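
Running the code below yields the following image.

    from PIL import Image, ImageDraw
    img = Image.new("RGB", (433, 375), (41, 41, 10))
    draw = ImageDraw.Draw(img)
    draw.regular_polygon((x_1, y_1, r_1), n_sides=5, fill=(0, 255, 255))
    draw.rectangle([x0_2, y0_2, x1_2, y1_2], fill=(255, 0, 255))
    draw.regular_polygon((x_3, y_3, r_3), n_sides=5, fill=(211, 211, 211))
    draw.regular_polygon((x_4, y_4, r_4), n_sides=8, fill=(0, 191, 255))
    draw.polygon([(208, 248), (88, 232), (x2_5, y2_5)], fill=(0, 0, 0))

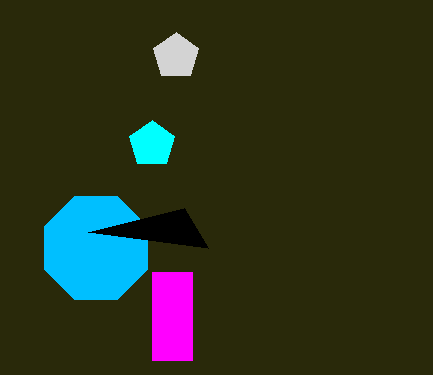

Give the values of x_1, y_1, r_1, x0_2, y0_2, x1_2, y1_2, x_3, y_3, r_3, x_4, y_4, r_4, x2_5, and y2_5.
x_1 = 152, y_1 = 144, r_1 = 24, x0_2 = 152, y0_2 = 272, x1_2 = 192, y1_2 = 360, x_3 = 176, y_3 = 56, r_3 = 24, x_4 = 96, y_4 = 248, r_4 = 56, x2_5 = 184, y2_5 = 208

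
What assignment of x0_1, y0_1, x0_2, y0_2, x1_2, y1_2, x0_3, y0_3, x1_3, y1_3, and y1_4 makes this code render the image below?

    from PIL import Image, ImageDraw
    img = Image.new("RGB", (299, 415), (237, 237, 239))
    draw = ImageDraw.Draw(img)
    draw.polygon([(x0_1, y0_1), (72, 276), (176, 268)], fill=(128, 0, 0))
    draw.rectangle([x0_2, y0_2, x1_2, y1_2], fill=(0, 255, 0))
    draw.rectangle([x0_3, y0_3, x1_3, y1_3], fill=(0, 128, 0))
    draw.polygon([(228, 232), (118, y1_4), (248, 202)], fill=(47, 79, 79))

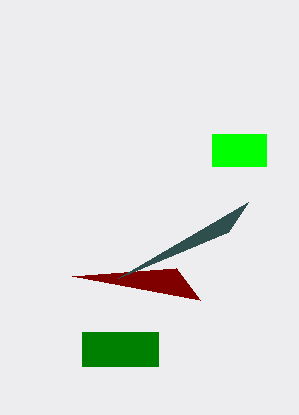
x0_1 = 200
y0_1 = 300
x0_2 = 212
y0_2 = 134
x1_2 = 266
y1_2 = 166
x0_3 = 82
y0_3 = 332
x1_3 = 158
y1_3 = 366
y1_4 = 278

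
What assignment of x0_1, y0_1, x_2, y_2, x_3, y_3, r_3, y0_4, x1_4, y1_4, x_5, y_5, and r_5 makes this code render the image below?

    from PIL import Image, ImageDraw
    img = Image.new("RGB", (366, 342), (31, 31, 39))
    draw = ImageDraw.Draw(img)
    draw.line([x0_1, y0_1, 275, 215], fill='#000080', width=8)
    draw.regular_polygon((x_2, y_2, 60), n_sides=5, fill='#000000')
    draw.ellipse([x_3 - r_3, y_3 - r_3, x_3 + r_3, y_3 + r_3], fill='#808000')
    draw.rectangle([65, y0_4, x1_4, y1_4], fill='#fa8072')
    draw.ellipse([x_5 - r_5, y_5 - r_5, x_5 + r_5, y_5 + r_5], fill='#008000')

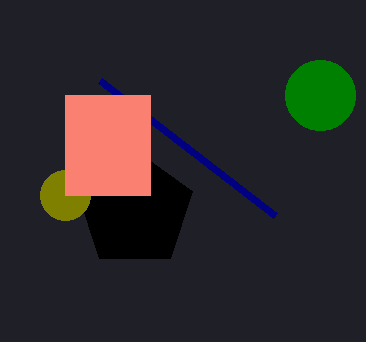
x0_1 = 100
y0_1 = 80
x_2 = 135
y_2 = 210
x_3 = 65
y_3 = 195
r_3 = 25
y0_4 = 95
x1_4 = 150
y1_4 = 195
x_5 = 320
y_5 = 95
r_5 = 35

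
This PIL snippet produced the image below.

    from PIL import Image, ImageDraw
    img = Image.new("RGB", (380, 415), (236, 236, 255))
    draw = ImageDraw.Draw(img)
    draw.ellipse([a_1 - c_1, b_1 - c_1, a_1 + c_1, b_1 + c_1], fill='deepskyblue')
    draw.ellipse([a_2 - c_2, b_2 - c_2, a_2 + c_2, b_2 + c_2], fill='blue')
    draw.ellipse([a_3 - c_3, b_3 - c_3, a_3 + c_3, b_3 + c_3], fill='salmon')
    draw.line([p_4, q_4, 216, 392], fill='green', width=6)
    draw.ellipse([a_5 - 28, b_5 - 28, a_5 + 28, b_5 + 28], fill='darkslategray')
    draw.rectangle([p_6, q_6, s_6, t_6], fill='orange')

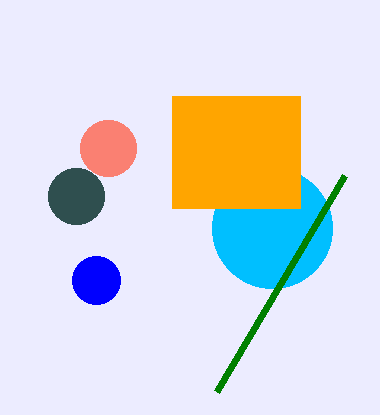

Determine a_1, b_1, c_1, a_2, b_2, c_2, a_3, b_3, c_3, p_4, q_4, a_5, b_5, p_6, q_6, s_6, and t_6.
a_1 = 272
b_1 = 228
c_1 = 60
a_2 = 96
b_2 = 280
c_2 = 24
a_3 = 108
b_3 = 148
c_3 = 28
p_4 = 344
q_4 = 176
a_5 = 76
b_5 = 196
p_6 = 172
q_6 = 96
s_6 = 300
t_6 = 208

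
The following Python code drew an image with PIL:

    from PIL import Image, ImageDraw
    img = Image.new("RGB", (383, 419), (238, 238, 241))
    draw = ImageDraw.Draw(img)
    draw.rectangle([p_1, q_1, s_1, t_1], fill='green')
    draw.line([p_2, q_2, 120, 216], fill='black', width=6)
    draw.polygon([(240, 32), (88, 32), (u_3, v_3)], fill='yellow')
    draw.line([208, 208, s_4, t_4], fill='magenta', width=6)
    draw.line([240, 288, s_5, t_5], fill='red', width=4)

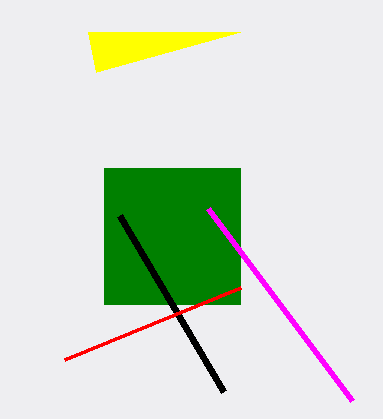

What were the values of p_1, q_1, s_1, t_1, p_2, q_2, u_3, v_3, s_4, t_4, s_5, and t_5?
p_1 = 104
q_1 = 168
s_1 = 240
t_1 = 304
p_2 = 224
q_2 = 392
u_3 = 96
v_3 = 72
s_4 = 352
t_4 = 400
s_5 = 64
t_5 = 360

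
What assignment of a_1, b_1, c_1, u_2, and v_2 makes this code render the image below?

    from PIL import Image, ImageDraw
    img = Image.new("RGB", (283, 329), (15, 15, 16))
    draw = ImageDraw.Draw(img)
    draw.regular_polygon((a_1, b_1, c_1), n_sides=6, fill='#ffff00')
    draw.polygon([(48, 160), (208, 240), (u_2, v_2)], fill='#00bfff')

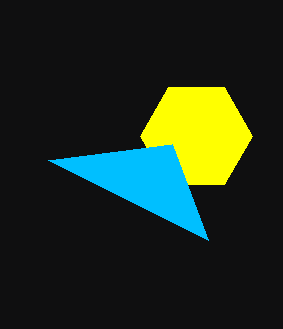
a_1 = 196, b_1 = 136, c_1 = 56, u_2 = 172, v_2 = 144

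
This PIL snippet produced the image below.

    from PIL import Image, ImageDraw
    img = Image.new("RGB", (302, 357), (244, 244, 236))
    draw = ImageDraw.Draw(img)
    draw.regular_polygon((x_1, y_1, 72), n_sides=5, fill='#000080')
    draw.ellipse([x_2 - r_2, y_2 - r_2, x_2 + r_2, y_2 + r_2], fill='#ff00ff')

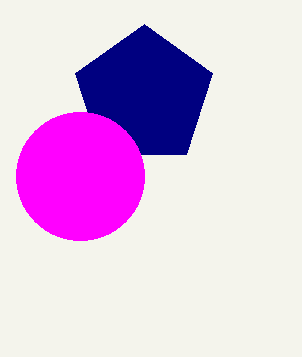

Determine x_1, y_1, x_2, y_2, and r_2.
x_1 = 144
y_1 = 96
x_2 = 80
y_2 = 176
r_2 = 64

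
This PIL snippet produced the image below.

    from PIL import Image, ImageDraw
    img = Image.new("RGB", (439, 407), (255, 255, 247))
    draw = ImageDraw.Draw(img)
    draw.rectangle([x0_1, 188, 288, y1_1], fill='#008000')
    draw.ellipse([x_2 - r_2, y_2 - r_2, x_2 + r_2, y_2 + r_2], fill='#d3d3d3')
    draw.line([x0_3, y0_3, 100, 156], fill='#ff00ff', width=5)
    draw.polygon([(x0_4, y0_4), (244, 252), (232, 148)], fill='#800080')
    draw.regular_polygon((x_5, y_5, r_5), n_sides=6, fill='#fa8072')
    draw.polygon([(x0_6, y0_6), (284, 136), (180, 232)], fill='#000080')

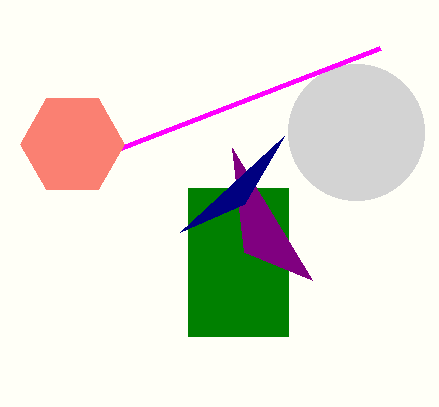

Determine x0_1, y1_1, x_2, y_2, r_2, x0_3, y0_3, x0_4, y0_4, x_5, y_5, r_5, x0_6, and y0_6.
x0_1 = 188; y1_1 = 336; x_2 = 356; y_2 = 132; r_2 = 68; x0_3 = 380; y0_3 = 48; x0_4 = 312; y0_4 = 280; x_5 = 72; y_5 = 144; r_5 = 52; x0_6 = 244; y0_6 = 204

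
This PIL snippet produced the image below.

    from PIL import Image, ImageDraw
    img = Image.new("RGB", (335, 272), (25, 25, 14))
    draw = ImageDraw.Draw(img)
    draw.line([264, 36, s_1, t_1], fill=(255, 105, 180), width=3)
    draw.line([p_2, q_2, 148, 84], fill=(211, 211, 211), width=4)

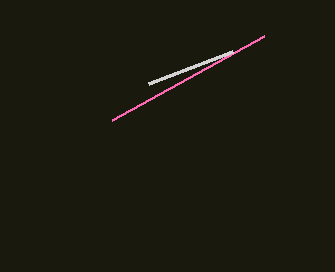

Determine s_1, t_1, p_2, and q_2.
s_1 = 112, t_1 = 120, p_2 = 232, q_2 = 52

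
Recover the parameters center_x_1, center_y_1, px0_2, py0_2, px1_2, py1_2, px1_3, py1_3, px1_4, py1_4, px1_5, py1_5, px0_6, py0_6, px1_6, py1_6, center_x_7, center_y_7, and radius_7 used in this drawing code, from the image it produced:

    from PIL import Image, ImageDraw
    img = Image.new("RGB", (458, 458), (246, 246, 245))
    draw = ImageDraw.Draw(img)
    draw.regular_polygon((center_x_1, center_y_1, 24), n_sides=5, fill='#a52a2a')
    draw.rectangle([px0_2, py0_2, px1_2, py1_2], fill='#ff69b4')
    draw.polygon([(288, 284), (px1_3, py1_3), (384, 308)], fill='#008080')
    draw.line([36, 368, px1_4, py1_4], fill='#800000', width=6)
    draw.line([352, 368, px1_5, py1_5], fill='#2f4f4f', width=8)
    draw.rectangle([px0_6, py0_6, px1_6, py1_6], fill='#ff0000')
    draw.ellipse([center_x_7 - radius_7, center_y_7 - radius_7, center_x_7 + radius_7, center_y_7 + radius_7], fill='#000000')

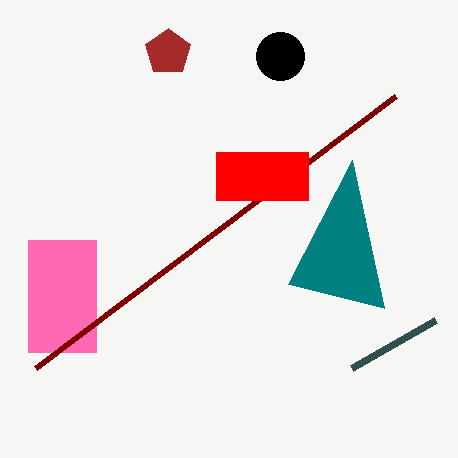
center_x_1 = 168, center_y_1 = 52, px0_2 = 28, py0_2 = 240, px1_2 = 96, py1_2 = 352, px1_3 = 352, py1_3 = 160, px1_4 = 396, py1_4 = 96, px1_5 = 436, py1_5 = 320, px0_6 = 216, py0_6 = 152, px1_6 = 308, py1_6 = 200, center_x_7 = 280, center_y_7 = 56, radius_7 = 24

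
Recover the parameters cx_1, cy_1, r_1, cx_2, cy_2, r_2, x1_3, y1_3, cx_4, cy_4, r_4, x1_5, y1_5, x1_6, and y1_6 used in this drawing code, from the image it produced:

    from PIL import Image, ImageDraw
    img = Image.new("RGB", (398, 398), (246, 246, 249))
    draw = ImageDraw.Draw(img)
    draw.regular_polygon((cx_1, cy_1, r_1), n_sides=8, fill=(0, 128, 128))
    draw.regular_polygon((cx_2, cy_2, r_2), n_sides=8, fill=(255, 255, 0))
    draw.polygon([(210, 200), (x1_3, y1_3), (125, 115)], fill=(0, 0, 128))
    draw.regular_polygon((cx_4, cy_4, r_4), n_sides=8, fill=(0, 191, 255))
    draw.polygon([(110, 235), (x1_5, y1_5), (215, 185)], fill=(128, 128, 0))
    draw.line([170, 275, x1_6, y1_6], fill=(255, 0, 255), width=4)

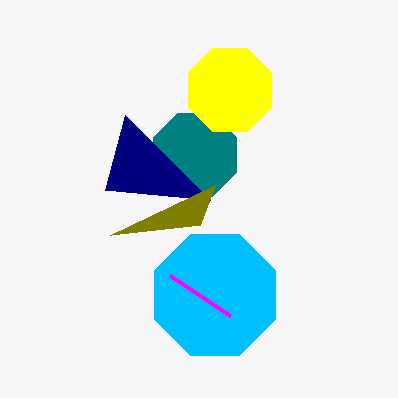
cx_1 = 195, cy_1 = 155, r_1 = 45, cx_2 = 230, cy_2 = 90, r_2 = 45, x1_3 = 105, y1_3 = 190, cx_4 = 215, cy_4 = 295, r_4 = 65, x1_5 = 200, y1_5 = 225, x1_6 = 230, y1_6 = 315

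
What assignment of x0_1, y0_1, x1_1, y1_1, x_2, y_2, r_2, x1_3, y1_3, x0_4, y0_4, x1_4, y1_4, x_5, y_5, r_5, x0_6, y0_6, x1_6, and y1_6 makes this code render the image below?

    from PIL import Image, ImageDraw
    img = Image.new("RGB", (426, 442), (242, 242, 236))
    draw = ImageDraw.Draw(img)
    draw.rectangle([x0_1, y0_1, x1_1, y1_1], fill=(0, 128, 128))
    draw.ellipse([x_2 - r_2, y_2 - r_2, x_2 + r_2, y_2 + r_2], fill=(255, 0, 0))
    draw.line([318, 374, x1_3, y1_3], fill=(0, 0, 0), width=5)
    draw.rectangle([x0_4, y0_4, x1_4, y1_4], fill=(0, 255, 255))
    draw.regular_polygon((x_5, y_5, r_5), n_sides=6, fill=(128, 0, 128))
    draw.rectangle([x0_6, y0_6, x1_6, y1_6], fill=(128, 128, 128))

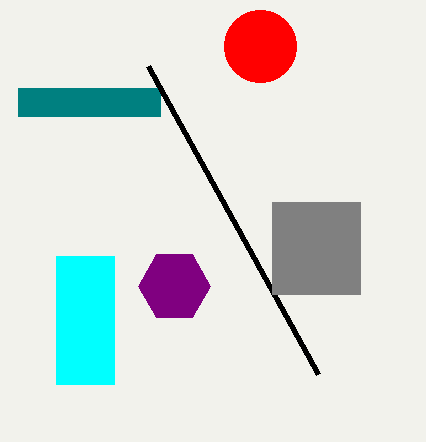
x0_1 = 18
y0_1 = 88
x1_1 = 160
y1_1 = 116
x_2 = 260
y_2 = 46
r_2 = 36
x1_3 = 148
y1_3 = 66
x0_4 = 56
y0_4 = 256
x1_4 = 114
y1_4 = 384
x_5 = 174
y_5 = 286
r_5 = 36
x0_6 = 272
y0_6 = 202
x1_6 = 360
y1_6 = 294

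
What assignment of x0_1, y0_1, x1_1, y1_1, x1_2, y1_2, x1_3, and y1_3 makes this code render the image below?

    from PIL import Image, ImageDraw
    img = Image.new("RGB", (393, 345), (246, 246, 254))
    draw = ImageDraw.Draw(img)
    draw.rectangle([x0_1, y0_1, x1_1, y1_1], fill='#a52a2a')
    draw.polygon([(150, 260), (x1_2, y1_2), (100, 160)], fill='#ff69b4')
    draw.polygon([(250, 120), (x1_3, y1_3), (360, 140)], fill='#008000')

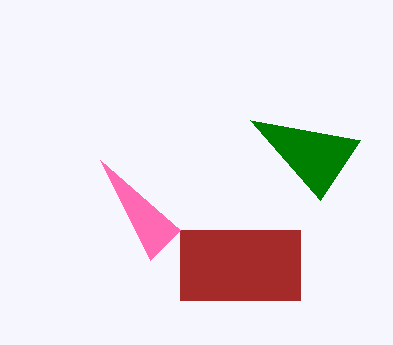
x0_1 = 180
y0_1 = 230
x1_1 = 300
y1_1 = 300
x1_2 = 180
y1_2 = 230
x1_3 = 320
y1_3 = 200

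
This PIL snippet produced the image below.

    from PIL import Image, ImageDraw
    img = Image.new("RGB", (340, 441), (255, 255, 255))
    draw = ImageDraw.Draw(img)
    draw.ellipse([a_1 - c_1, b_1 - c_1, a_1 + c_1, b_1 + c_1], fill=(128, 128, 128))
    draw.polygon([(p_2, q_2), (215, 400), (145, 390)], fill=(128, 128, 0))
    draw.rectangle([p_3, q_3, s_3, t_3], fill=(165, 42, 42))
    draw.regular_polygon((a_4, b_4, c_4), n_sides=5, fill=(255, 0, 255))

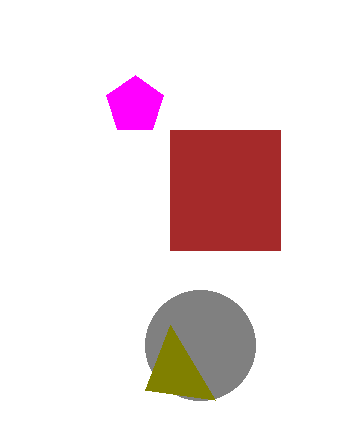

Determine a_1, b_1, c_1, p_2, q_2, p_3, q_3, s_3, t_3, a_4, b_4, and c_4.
a_1 = 200; b_1 = 345; c_1 = 55; p_2 = 170; q_2 = 325; p_3 = 170; q_3 = 130; s_3 = 280; t_3 = 250; a_4 = 135; b_4 = 105; c_4 = 30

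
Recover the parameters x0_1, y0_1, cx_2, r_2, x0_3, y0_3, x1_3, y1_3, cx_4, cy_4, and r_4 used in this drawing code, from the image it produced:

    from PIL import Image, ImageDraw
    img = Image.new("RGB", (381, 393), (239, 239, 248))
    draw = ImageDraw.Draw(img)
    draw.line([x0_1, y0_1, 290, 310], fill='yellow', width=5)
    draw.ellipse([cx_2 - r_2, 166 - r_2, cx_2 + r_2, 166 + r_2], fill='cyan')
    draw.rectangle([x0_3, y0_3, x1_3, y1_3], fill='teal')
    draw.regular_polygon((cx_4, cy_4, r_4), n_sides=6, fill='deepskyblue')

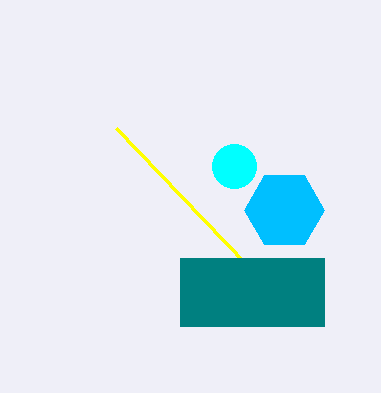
x0_1 = 116
y0_1 = 128
cx_2 = 234
r_2 = 22
x0_3 = 180
y0_3 = 258
x1_3 = 324
y1_3 = 326
cx_4 = 284
cy_4 = 210
r_4 = 40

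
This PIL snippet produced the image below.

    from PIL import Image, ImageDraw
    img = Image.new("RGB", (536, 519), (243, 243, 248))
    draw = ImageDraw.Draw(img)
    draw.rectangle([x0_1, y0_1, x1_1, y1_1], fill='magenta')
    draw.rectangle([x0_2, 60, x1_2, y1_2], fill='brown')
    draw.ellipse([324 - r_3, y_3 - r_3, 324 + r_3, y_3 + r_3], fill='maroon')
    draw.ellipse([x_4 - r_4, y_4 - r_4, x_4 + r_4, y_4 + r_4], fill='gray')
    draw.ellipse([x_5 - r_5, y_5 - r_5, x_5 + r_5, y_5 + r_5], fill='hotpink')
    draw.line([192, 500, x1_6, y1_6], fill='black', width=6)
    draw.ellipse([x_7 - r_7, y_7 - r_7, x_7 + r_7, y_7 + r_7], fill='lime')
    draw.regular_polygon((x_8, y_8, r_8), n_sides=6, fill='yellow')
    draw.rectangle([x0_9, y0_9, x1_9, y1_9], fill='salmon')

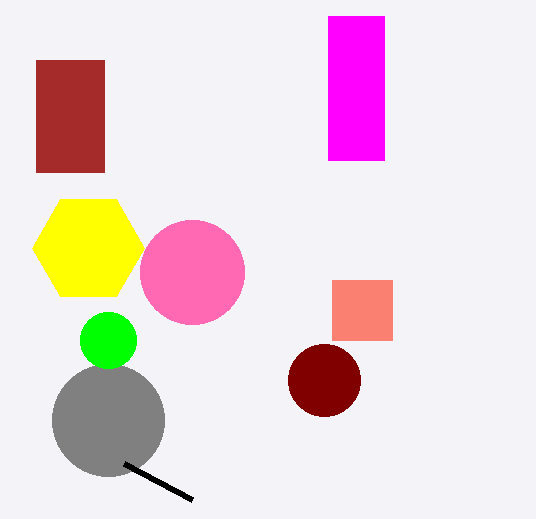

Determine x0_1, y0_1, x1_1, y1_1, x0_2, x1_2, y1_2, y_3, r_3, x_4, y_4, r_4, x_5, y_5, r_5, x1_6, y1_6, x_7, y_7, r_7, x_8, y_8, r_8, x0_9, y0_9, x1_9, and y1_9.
x0_1 = 328, y0_1 = 16, x1_1 = 384, y1_1 = 160, x0_2 = 36, x1_2 = 104, y1_2 = 172, y_3 = 380, r_3 = 36, x_4 = 108, y_4 = 420, r_4 = 56, x_5 = 192, y_5 = 272, r_5 = 52, x1_6 = 124, y1_6 = 464, x_7 = 108, y_7 = 340, r_7 = 28, x_8 = 88, y_8 = 248, r_8 = 56, x0_9 = 332, y0_9 = 280, x1_9 = 392, y1_9 = 340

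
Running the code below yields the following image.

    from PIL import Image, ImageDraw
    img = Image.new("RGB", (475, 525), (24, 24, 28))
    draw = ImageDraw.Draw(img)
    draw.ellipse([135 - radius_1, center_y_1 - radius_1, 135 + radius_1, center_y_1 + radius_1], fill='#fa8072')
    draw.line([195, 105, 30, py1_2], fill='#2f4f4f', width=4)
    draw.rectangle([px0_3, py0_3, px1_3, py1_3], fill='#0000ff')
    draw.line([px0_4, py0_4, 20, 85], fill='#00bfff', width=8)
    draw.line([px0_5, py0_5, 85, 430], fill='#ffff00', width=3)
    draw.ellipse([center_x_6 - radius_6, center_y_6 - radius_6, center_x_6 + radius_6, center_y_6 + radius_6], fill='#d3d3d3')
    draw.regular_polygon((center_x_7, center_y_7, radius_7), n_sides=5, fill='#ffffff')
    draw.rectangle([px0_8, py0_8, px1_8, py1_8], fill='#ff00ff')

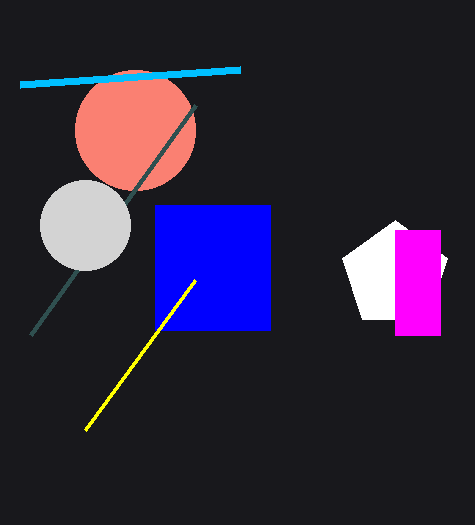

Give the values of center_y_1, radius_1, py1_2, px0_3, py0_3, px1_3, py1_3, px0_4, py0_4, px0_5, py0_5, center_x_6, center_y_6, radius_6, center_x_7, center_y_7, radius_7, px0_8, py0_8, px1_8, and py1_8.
center_y_1 = 130; radius_1 = 60; py1_2 = 335; px0_3 = 155; py0_3 = 205; px1_3 = 270; py1_3 = 330; px0_4 = 240; py0_4 = 70; px0_5 = 195; py0_5 = 280; center_x_6 = 85; center_y_6 = 225; radius_6 = 45; center_x_7 = 395; center_y_7 = 275; radius_7 = 55; px0_8 = 395; py0_8 = 230; px1_8 = 440; py1_8 = 335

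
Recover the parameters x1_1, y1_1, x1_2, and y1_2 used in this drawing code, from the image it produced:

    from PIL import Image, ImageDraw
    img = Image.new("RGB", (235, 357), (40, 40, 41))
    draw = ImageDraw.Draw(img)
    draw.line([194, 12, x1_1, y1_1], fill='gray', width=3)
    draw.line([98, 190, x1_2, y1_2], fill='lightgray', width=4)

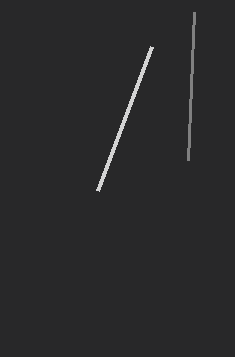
x1_1 = 188, y1_1 = 160, x1_2 = 152, y1_2 = 46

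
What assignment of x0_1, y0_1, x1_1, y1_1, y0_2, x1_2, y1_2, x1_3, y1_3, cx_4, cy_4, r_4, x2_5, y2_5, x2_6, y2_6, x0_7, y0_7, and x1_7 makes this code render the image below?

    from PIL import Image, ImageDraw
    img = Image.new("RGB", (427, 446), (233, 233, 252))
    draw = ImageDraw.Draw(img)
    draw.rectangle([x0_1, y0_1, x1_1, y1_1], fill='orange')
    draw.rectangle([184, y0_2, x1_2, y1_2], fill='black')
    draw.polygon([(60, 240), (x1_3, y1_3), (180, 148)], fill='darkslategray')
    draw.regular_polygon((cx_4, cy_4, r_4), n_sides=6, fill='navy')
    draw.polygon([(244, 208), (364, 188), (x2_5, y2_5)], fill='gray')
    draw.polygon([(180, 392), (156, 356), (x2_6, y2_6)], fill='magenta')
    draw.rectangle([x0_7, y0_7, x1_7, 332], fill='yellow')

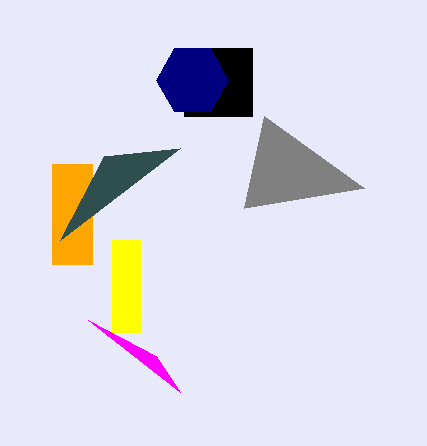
x0_1 = 52; y0_1 = 164; x1_1 = 92; y1_1 = 264; y0_2 = 48; x1_2 = 252; y1_2 = 116; x1_3 = 104; y1_3 = 156; cx_4 = 192; cy_4 = 80; r_4 = 36; x2_5 = 264; y2_5 = 116; x2_6 = 88; y2_6 = 320; x0_7 = 112; y0_7 = 240; x1_7 = 140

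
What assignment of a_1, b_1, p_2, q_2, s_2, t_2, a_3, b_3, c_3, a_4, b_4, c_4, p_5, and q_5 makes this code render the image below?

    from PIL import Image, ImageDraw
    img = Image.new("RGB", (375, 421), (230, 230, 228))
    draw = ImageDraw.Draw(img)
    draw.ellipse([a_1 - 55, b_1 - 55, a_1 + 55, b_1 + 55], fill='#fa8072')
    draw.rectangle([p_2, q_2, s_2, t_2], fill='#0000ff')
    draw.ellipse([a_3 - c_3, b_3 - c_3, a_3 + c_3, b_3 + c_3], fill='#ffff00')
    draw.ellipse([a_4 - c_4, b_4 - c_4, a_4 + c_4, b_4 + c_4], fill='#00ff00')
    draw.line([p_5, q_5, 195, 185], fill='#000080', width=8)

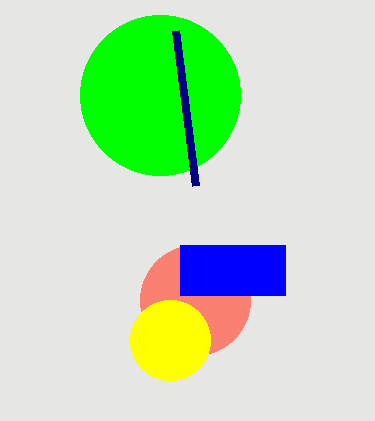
a_1 = 195
b_1 = 300
p_2 = 180
q_2 = 245
s_2 = 285
t_2 = 295
a_3 = 170
b_3 = 340
c_3 = 40
a_4 = 160
b_4 = 95
c_4 = 80
p_5 = 175
q_5 = 30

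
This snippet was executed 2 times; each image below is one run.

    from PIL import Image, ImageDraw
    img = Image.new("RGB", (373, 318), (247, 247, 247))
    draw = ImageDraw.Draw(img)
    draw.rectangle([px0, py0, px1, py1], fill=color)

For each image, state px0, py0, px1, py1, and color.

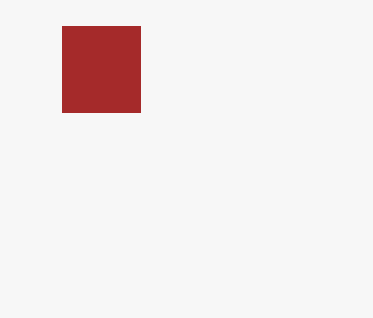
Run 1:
px0 = 62
py0 = 26
px1 = 140
py1 = 112
color = 'brown'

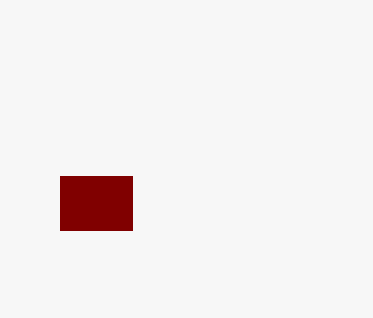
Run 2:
px0 = 60
py0 = 176
px1 = 132
py1 = 230
color = 'maroon'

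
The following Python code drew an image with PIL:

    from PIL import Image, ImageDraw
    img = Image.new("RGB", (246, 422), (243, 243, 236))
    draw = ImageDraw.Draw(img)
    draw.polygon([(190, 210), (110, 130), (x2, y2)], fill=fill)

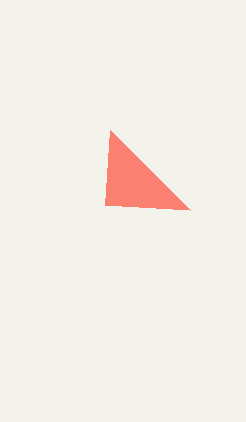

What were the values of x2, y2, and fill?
x2 = 105
y2 = 205
fill = 'salmon'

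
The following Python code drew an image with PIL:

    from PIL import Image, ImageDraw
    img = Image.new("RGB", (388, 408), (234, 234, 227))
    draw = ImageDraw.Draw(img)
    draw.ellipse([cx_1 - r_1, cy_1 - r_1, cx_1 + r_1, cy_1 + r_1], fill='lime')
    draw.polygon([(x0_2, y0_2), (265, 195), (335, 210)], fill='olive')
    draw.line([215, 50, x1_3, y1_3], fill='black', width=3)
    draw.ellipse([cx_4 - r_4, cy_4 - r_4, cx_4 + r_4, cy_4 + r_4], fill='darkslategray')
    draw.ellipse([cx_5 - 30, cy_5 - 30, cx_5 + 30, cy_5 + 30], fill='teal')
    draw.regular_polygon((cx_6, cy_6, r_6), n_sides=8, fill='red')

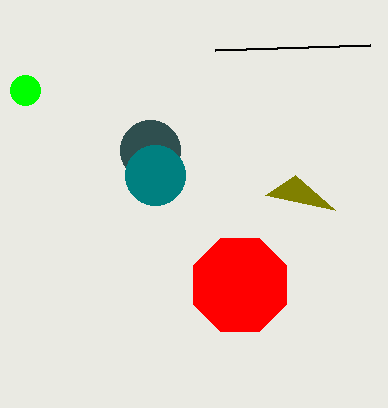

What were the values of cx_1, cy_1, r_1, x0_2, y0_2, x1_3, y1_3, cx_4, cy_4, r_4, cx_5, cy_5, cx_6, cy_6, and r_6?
cx_1 = 25
cy_1 = 90
r_1 = 15
x0_2 = 295
y0_2 = 175
x1_3 = 370
y1_3 = 45
cx_4 = 150
cy_4 = 150
r_4 = 30
cx_5 = 155
cy_5 = 175
cx_6 = 240
cy_6 = 285
r_6 = 50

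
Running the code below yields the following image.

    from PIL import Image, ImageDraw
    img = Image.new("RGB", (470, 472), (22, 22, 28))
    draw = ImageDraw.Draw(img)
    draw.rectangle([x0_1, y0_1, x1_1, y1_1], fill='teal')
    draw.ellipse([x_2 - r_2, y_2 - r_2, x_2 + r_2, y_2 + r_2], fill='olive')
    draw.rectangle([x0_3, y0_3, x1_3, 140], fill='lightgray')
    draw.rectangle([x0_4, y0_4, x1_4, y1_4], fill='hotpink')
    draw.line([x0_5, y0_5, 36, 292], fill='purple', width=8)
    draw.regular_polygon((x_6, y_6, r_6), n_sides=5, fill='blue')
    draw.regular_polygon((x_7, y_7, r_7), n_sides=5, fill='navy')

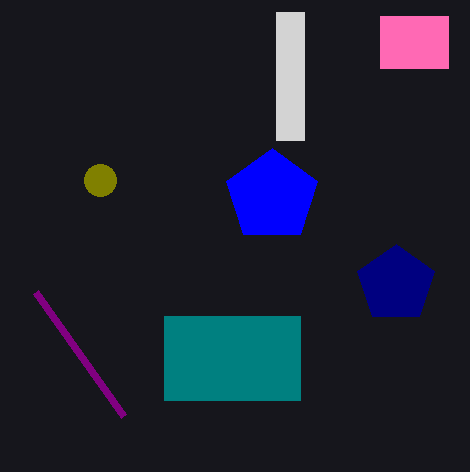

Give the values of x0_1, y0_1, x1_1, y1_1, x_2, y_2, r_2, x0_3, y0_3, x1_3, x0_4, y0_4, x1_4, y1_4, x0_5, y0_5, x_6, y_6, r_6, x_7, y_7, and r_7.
x0_1 = 164; y0_1 = 316; x1_1 = 300; y1_1 = 400; x_2 = 100; y_2 = 180; r_2 = 16; x0_3 = 276; y0_3 = 12; x1_3 = 304; x0_4 = 380; y0_4 = 16; x1_4 = 448; y1_4 = 68; x0_5 = 124; y0_5 = 416; x_6 = 272; y_6 = 196; r_6 = 48; x_7 = 396; y_7 = 284; r_7 = 40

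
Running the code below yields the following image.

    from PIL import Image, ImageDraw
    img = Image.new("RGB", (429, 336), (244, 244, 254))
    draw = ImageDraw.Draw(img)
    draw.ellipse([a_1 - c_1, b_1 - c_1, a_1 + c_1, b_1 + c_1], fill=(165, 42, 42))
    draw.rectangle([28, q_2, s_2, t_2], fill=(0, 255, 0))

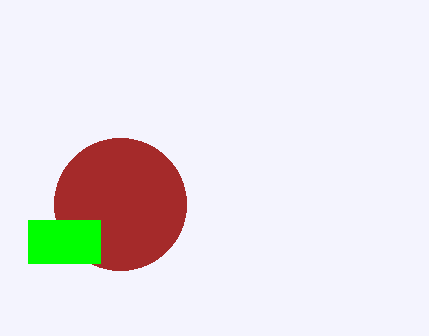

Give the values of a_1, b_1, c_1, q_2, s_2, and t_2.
a_1 = 120
b_1 = 204
c_1 = 66
q_2 = 220
s_2 = 100
t_2 = 263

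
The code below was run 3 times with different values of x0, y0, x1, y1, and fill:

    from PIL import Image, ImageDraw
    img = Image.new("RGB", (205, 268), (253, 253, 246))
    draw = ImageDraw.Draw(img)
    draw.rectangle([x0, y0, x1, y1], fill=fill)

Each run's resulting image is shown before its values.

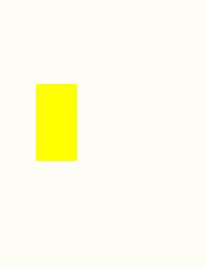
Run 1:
x0 = 36; y0 = 84; x1 = 76; y1 = 160; fill = 'yellow'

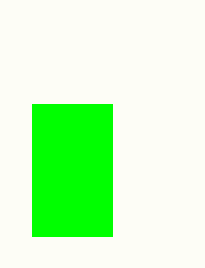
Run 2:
x0 = 32; y0 = 104; x1 = 112; y1 = 236; fill = 'lime'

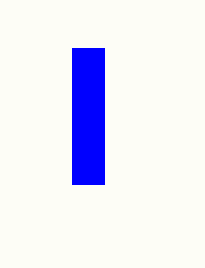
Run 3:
x0 = 72; y0 = 48; x1 = 104; y1 = 184; fill = 'blue'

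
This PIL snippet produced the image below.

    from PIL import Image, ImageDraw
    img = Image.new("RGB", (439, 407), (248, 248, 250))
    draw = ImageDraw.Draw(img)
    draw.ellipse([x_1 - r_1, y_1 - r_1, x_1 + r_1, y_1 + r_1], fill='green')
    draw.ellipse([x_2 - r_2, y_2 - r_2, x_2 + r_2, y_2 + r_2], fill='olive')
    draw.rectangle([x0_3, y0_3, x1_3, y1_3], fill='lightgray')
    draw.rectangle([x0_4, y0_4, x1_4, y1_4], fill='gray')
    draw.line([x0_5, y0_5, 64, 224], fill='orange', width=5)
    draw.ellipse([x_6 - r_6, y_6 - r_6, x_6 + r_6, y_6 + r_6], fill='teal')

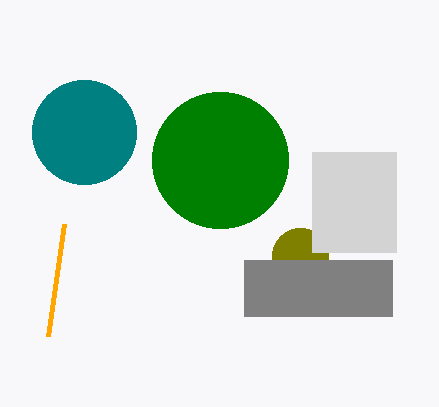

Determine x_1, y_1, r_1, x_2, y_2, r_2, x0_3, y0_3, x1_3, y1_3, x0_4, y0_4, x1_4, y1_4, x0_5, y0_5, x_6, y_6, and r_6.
x_1 = 220; y_1 = 160; r_1 = 68; x_2 = 300; y_2 = 256; r_2 = 28; x0_3 = 312; y0_3 = 152; x1_3 = 396; y1_3 = 252; x0_4 = 244; y0_4 = 260; x1_4 = 392; y1_4 = 316; x0_5 = 48; y0_5 = 336; x_6 = 84; y_6 = 132; r_6 = 52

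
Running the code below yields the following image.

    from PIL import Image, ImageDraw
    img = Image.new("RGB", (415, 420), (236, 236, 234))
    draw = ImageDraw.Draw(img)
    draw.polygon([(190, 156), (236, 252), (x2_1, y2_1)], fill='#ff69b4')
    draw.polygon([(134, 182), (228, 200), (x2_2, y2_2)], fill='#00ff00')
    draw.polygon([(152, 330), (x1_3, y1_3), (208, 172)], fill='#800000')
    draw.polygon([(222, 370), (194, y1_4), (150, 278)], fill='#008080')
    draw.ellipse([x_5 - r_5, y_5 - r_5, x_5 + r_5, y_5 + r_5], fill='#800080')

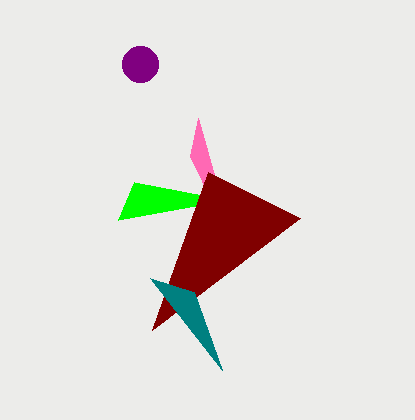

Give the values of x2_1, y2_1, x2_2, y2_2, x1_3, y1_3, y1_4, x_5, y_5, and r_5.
x2_1 = 198
y2_1 = 118
x2_2 = 118
y2_2 = 220
x1_3 = 300
y1_3 = 218
y1_4 = 292
x_5 = 140
y_5 = 64
r_5 = 18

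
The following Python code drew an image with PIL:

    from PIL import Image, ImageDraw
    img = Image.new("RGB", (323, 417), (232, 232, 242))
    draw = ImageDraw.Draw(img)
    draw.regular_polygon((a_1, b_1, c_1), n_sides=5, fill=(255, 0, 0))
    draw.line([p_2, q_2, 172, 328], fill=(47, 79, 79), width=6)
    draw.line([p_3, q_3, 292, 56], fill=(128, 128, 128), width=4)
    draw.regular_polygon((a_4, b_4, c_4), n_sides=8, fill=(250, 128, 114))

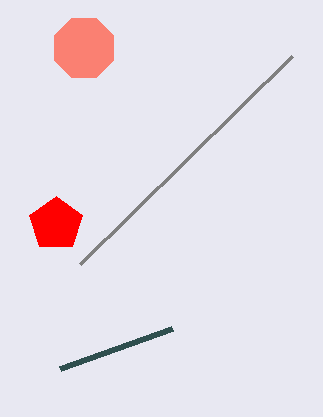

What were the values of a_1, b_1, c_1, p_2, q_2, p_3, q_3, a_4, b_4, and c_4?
a_1 = 56; b_1 = 224; c_1 = 28; p_2 = 60; q_2 = 368; p_3 = 80; q_3 = 264; a_4 = 84; b_4 = 48; c_4 = 32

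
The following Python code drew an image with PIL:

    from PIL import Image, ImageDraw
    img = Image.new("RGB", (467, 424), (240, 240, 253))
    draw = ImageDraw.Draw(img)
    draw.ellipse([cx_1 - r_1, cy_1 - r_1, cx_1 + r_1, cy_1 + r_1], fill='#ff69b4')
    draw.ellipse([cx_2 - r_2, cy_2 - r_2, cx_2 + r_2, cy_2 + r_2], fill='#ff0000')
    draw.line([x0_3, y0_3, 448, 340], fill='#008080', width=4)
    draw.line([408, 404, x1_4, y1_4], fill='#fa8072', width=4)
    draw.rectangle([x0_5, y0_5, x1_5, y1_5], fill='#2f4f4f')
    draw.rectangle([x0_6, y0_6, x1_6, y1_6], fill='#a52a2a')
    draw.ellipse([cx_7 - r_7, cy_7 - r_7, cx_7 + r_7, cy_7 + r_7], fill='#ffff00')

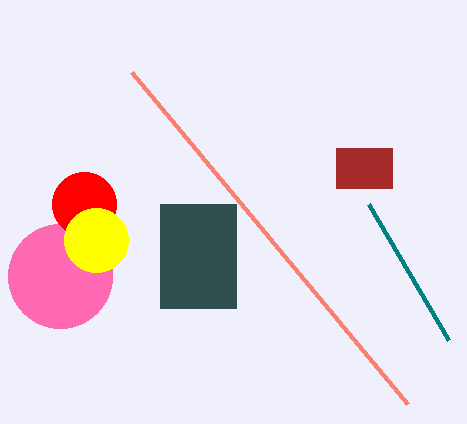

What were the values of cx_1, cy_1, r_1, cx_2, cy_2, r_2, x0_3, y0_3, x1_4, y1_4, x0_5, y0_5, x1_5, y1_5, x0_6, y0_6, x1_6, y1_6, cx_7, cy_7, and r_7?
cx_1 = 60; cy_1 = 276; r_1 = 52; cx_2 = 84; cy_2 = 204; r_2 = 32; x0_3 = 368; y0_3 = 204; x1_4 = 132; y1_4 = 72; x0_5 = 160; y0_5 = 204; x1_5 = 236; y1_5 = 308; x0_6 = 336; y0_6 = 148; x1_6 = 392; y1_6 = 188; cx_7 = 96; cy_7 = 240; r_7 = 32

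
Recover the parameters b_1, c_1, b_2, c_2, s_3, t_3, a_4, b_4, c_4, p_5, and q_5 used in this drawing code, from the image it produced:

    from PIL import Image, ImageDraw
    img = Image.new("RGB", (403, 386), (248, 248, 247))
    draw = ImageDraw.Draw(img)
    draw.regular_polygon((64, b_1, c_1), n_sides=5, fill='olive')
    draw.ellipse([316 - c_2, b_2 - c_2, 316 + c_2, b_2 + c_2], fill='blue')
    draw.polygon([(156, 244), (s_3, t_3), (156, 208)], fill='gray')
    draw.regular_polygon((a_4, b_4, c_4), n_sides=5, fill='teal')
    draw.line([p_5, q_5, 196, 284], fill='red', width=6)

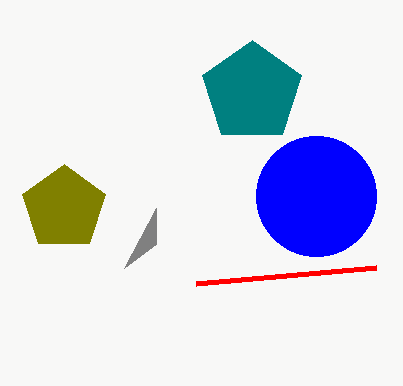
b_1 = 208; c_1 = 44; b_2 = 196; c_2 = 60; s_3 = 124; t_3 = 268; a_4 = 252; b_4 = 92; c_4 = 52; p_5 = 376; q_5 = 268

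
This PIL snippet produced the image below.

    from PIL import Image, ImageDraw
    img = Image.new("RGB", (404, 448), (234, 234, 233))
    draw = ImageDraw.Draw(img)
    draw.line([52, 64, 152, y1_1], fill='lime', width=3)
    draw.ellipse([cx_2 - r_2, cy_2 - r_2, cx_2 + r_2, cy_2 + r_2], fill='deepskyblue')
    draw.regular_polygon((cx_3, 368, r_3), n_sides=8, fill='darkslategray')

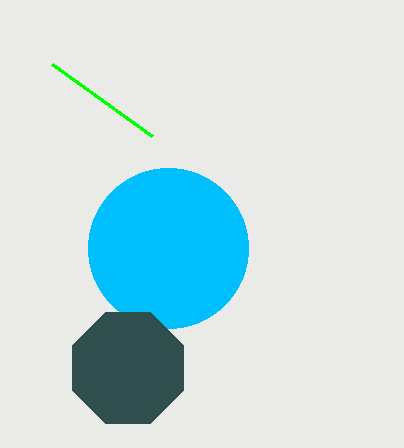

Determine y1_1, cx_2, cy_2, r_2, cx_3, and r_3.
y1_1 = 136, cx_2 = 168, cy_2 = 248, r_2 = 80, cx_3 = 128, r_3 = 60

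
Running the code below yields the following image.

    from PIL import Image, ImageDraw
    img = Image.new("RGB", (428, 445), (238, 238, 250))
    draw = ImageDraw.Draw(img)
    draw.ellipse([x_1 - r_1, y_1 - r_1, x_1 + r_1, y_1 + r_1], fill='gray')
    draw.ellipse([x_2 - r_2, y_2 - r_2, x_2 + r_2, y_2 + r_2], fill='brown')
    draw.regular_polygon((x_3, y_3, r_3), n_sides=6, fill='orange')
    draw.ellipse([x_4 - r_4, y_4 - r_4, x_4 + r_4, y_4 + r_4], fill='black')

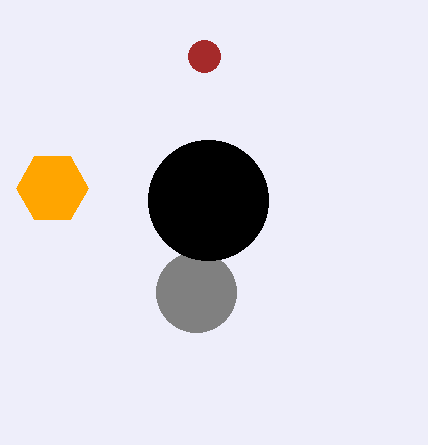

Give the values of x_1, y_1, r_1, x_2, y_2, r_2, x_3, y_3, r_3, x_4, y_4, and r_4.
x_1 = 196, y_1 = 292, r_1 = 40, x_2 = 204, y_2 = 56, r_2 = 16, x_3 = 52, y_3 = 188, r_3 = 36, x_4 = 208, y_4 = 200, r_4 = 60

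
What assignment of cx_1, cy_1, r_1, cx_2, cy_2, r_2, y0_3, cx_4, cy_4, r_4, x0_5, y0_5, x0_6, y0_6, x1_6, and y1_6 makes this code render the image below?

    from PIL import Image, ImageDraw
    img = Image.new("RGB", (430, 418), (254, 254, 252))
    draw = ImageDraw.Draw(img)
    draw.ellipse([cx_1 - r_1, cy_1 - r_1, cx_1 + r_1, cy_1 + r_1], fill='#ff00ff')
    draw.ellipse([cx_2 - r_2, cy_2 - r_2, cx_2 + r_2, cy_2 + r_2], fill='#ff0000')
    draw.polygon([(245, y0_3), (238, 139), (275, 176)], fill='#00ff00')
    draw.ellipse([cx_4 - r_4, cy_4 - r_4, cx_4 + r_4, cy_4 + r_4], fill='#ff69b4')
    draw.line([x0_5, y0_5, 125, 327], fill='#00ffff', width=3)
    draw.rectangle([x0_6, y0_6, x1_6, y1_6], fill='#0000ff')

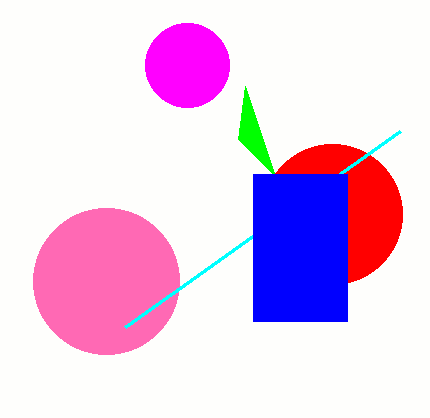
cx_1 = 187, cy_1 = 65, r_1 = 42, cx_2 = 332, cy_2 = 214, r_2 = 70, y0_3 = 86, cx_4 = 106, cy_4 = 281, r_4 = 73, x0_5 = 400, y0_5 = 131, x0_6 = 253, y0_6 = 174, x1_6 = 347, y1_6 = 321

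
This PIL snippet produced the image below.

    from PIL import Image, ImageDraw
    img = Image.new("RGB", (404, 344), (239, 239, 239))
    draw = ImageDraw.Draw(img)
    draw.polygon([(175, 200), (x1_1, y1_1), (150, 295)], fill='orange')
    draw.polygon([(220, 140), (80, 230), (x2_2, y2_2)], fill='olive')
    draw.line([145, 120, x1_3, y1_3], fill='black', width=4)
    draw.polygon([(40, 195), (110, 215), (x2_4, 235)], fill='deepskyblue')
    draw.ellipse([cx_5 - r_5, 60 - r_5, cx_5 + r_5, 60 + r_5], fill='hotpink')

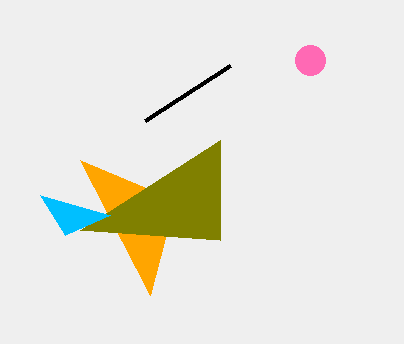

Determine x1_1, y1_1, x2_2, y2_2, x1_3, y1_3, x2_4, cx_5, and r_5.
x1_1 = 80
y1_1 = 160
x2_2 = 220
y2_2 = 240
x1_3 = 230
y1_3 = 65
x2_4 = 65
cx_5 = 310
r_5 = 15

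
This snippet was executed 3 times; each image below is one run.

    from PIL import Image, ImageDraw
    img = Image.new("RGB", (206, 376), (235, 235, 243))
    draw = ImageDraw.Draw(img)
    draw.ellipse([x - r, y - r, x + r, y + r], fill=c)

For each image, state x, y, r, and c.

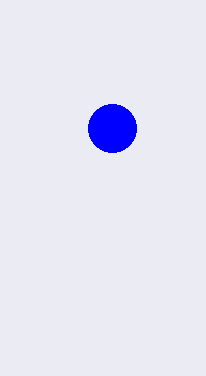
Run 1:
x = 112; y = 128; r = 24; c = 'blue'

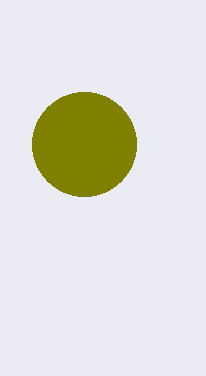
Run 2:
x = 84; y = 144; r = 52; c = 'olive'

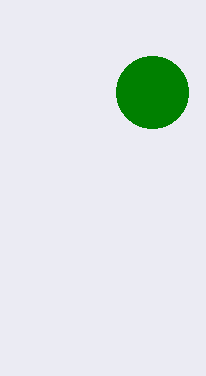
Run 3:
x = 152, y = 92, r = 36, c = 'green'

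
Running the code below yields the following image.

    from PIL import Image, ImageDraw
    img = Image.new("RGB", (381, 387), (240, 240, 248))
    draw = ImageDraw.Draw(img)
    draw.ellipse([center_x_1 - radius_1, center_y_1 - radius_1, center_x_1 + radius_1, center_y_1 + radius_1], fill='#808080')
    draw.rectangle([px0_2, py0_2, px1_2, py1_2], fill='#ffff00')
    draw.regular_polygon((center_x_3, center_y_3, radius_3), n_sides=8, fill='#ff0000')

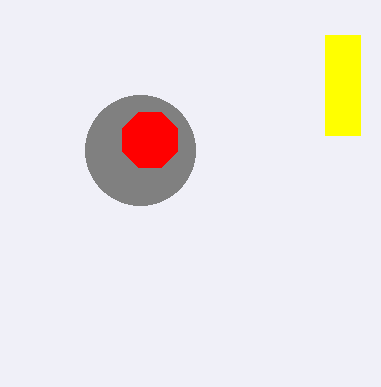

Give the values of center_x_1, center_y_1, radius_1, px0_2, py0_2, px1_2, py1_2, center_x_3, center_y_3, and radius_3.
center_x_1 = 140, center_y_1 = 150, radius_1 = 55, px0_2 = 325, py0_2 = 35, px1_2 = 360, py1_2 = 135, center_x_3 = 150, center_y_3 = 140, radius_3 = 30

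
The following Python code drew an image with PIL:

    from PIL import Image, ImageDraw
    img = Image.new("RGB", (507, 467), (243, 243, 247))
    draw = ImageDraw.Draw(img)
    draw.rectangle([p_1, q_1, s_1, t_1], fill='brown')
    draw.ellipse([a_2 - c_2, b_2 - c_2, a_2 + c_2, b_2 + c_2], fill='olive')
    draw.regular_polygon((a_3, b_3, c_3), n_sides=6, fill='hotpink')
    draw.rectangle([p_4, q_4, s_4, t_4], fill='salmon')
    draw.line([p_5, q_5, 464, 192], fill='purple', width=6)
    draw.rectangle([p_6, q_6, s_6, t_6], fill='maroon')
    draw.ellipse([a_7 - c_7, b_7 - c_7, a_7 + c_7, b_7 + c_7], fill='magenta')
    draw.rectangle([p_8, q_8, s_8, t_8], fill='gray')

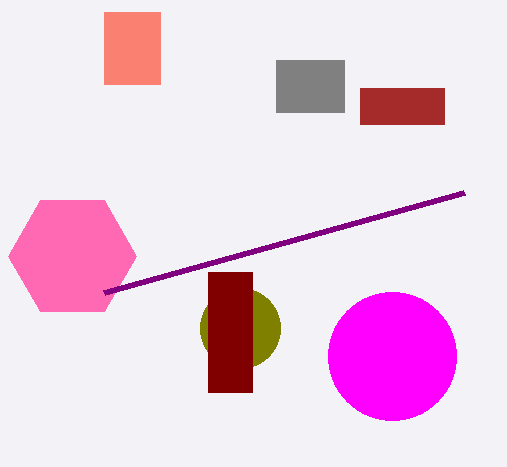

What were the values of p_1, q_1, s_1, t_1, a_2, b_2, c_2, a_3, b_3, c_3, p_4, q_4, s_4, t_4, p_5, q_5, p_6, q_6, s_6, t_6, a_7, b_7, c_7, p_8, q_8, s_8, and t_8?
p_1 = 360, q_1 = 88, s_1 = 444, t_1 = 124, a_2 = 240, b_2 = 328, c_2 = 40, a_3 = 72, b_3 = 256, c_3 = 64, p_4 = 104, q_4 = 12, s_4 = 160, t_4 = 84, p_5 = 104, q_5 = 292, p_6 = 208, q_6 = 272, s_6 = 252, t_6 = 392, a_7 = 392, b_7 = 356, c_7 = 64, p_8 = 276, q_8 = 60, s_8 = 344, t_8 = 112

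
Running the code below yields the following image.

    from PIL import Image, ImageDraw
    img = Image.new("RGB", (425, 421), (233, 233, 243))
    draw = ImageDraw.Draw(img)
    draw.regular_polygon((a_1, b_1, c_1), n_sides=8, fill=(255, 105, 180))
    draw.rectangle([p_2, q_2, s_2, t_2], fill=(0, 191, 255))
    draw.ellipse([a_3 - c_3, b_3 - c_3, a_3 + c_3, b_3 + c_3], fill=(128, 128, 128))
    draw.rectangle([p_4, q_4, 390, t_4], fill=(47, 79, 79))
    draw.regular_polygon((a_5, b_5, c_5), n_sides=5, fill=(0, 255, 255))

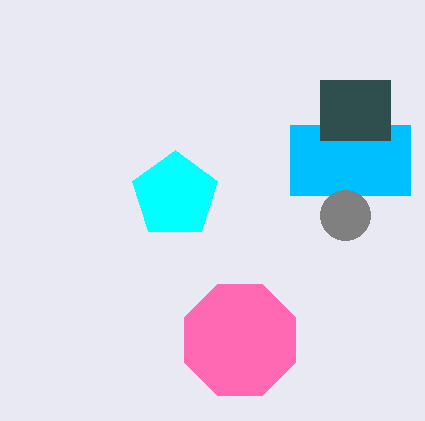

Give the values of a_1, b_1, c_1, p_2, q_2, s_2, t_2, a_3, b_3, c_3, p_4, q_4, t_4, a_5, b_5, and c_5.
a_1 = 240
b_1 = 340
c_1 = 60
p_2 = 290
q_2 = 125
s_2 = 410
t_2 = 195
a_3 = 345
b_3 = 215
c_3 = 25
p_4 = 320
q_4 = 80
t_4 = 140
a_5 = 175
b_5 = 195
c_5 = 45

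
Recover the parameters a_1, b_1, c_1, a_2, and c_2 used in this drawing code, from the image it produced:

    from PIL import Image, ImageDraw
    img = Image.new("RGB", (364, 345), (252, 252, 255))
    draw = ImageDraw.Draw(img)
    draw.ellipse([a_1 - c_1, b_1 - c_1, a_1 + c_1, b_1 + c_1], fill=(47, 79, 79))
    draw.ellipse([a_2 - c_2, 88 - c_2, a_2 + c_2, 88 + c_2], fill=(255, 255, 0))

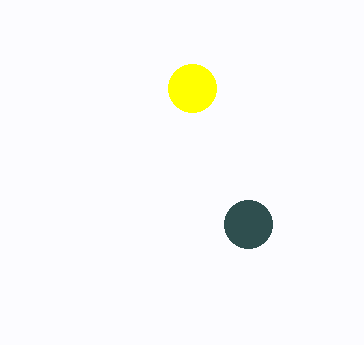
a_1 = 248
b_1 = 224
c_1 = 24
a_2 = 192
c_2 = 24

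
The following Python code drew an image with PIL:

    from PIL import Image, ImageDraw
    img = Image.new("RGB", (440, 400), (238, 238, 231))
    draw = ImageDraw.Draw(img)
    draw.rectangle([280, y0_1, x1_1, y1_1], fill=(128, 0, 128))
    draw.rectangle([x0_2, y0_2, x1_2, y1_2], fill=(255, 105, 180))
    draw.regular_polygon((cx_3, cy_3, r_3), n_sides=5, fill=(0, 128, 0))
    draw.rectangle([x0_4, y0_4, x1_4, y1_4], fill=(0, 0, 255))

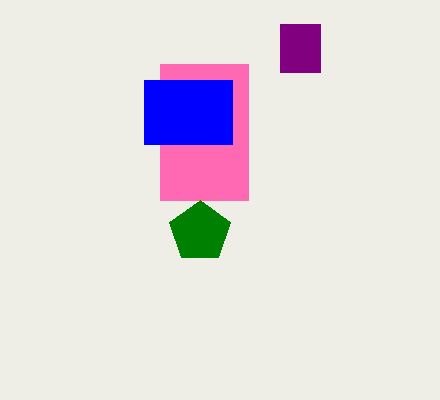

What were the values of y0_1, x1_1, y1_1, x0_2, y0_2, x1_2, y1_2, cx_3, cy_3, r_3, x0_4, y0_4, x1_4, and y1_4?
y0_1 = 24
x1_1 = 320
y1_1 = 72
x0_2 = 160
y0_2 = 64
x1_2 = 248
y1_2 = 200
cx_3 = 200
cy_3 = 232
r_3 = 32
x0_4 = 144
y0_4 = 80
x1_4 = 232
y1_4 = 144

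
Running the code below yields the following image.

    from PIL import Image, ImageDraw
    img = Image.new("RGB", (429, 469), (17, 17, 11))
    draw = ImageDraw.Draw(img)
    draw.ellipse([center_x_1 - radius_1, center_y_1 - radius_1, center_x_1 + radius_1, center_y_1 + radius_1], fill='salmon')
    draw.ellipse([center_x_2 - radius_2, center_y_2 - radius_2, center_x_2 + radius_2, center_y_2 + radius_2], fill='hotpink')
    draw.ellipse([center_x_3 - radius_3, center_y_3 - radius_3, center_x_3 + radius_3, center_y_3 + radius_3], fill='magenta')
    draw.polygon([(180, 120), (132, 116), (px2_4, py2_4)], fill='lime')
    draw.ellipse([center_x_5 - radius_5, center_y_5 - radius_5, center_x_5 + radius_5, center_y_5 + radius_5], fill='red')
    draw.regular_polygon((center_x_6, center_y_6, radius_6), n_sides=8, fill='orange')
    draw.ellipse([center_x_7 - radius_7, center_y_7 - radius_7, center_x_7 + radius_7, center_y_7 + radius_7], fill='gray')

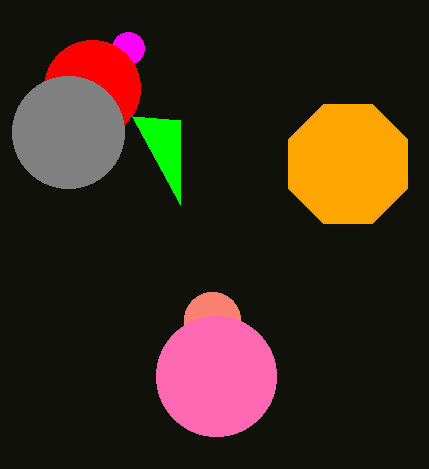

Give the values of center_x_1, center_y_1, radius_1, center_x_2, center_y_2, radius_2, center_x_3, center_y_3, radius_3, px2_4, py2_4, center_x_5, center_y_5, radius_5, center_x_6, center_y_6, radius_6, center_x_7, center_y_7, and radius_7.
center_x_1 = 212; center_y_1 = 320; radius_1 = 28; center_x_2 = 216; center_y_2 = 376; radius_2 = 60; center_x_3 = 128; center_y_3 = 48; radius_3 = 16; px2_4 = 180; py2_4 = 204; center_x_5 = 92; center_y_5 = 88; radius_5 = 48; center_x_6 = 348; center_y_6 = 164; radius_6 = 64; center_x_7 = 68; center_y_7 = 132; radius_7 = 56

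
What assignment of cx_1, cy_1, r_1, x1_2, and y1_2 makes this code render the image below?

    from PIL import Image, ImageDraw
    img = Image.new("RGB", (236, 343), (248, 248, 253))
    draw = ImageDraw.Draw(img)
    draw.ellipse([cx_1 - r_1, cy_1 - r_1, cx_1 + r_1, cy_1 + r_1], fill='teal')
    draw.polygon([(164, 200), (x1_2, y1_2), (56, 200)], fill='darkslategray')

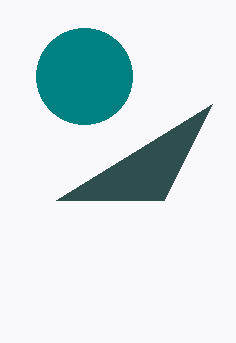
cx_1 = 84
cy_1 = 76
r_1 = 48
x1_2 = 212
y1_2 = 104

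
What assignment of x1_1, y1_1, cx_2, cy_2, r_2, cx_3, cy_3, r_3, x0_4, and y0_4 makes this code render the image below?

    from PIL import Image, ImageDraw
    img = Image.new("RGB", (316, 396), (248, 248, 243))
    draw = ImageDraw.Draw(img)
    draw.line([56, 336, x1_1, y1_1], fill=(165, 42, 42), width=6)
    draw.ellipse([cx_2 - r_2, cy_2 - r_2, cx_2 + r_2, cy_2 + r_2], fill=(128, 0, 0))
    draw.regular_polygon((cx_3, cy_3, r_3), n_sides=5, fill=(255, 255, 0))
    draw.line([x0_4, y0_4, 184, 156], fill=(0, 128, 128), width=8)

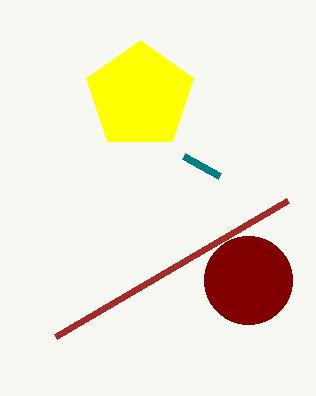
x1_1 = 288; y1_1 = 200; cx_2 = 248; cy_2 = 280; r_2 = 44; cx_3 = 140; cy_3 = 96; r_3 = 56; x0_4 = 220; y0_4 = 176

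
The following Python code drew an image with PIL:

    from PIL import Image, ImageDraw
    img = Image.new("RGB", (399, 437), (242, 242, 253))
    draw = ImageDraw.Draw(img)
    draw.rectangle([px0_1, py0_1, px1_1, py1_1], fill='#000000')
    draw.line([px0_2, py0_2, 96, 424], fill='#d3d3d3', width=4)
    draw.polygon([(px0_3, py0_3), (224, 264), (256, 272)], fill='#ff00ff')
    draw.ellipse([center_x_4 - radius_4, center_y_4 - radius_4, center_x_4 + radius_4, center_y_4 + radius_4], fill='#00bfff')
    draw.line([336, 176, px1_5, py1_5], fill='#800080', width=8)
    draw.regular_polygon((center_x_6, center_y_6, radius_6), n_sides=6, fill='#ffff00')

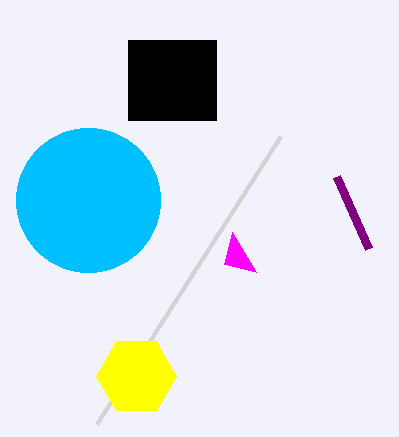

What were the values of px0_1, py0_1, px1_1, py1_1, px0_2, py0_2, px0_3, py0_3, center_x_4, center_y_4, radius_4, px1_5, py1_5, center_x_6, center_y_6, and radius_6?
px0_1 = 128, py0_1 = 40, px1_1 = 216, py1_1 = 120, px0_2 = 280, py0_2 = 136, px0_3 = 232, py0_3 = 232, center_x_4 = 88, center_y_4 = 200, radius_4 = 72, px1_5 = 368, py1_5 = 248, center_x_6 = 136, center_y_6 = 376, radius_6 = 40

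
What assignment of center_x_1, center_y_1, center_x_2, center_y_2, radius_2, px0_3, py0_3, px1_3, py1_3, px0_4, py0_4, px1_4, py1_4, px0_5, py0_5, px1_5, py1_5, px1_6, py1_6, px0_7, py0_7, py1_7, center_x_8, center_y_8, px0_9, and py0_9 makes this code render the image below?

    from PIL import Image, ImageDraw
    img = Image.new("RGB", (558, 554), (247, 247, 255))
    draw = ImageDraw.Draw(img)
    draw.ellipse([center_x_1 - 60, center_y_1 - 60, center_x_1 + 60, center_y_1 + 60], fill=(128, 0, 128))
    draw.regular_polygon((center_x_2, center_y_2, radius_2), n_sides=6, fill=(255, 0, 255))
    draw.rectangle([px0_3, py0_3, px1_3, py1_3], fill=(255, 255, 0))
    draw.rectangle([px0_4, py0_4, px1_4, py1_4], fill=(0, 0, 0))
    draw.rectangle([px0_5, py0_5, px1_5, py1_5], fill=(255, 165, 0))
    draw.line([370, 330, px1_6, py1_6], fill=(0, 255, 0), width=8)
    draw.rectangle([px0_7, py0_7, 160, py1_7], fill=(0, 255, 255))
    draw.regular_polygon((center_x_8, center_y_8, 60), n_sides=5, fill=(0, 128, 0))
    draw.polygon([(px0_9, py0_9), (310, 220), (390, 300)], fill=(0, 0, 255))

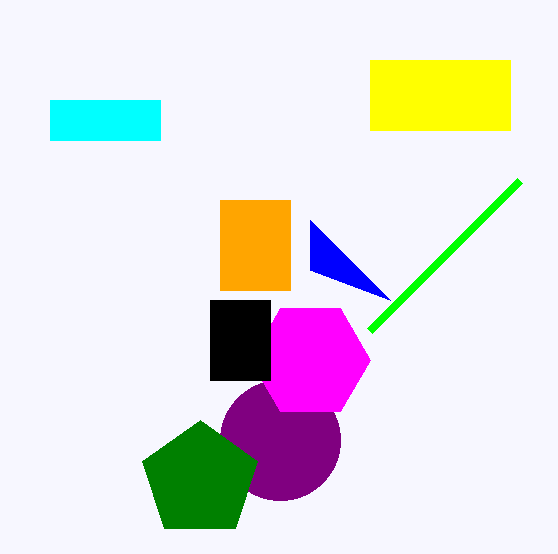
center_x_1 = 280, center_y_1 = 440, center_x_2 = 310, center_y_2 = 360, radius_2 = 60, px0_3 = 370, py0_3 = 60, px1_3 = 510, py1_3 = 130, px0_4 = 210, py0_4 = 300, px1_4 = 270, py1_4 = 380, px0_5 = 220, py0_5 = 200, px1_5 = 290, py1_5 = 290, px1_6 = 520, py1_6 = 180, px0_7 = 50, py0_7 = 100, py1_7 = 140, center_x_8 = 200, center_y_8 = 480, px0_9 = 310, py0_9 = 270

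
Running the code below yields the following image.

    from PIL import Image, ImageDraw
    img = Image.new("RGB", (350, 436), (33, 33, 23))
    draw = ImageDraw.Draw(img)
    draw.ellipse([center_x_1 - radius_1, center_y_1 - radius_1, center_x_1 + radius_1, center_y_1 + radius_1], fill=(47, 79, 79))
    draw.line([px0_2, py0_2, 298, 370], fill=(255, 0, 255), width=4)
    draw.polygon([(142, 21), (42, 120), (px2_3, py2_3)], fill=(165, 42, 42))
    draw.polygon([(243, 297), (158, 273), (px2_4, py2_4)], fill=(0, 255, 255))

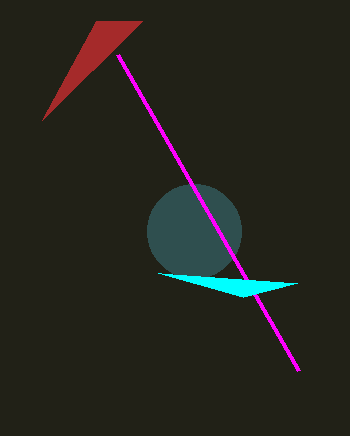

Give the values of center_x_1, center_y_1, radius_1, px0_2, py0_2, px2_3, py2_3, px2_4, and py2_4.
center_x_1 = 194, center_y_1 = 231, radius_1 = 47, px0_2 = 117, py0_2 = 54, px2_3 = 96, py2_3 = 21, px2_4 = 297, py2_4 = 283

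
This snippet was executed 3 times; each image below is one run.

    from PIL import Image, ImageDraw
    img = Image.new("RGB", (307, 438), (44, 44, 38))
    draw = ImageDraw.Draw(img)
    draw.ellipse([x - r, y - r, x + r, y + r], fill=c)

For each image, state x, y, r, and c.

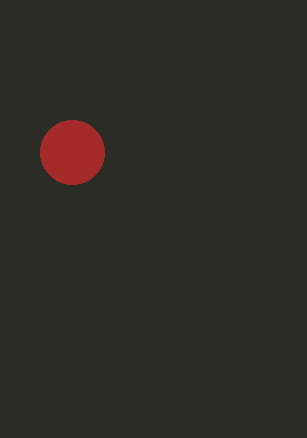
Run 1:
x = 72
y = 152
r = 32
c = 'brown'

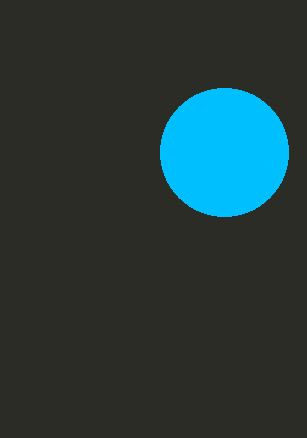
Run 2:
x = 224, y = 152, r = 64, c = 'deepskyblue'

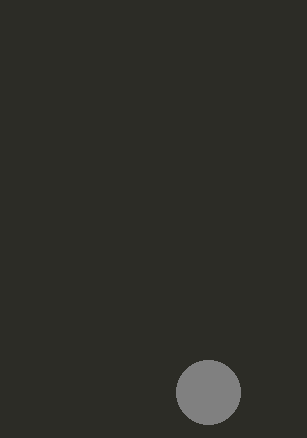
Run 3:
x = 208, y = 392, r = 32, c = 'gray'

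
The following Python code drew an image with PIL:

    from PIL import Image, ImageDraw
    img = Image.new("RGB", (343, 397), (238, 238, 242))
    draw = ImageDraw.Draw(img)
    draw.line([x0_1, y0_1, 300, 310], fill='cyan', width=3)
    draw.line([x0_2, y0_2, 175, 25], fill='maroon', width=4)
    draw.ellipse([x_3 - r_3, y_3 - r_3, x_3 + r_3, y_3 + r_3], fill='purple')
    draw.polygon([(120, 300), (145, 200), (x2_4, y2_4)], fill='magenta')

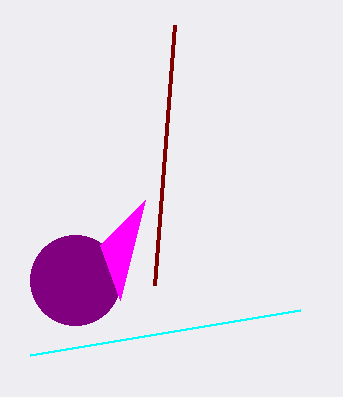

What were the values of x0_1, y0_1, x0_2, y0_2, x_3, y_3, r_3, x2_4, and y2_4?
x0_1 = 30, y0_1 = 355, x0_2 = 155, y0_2 = 285, x_3 = 75, y_3 = 280, r_3 = 45, x2_4 = 100, y2_4 = 245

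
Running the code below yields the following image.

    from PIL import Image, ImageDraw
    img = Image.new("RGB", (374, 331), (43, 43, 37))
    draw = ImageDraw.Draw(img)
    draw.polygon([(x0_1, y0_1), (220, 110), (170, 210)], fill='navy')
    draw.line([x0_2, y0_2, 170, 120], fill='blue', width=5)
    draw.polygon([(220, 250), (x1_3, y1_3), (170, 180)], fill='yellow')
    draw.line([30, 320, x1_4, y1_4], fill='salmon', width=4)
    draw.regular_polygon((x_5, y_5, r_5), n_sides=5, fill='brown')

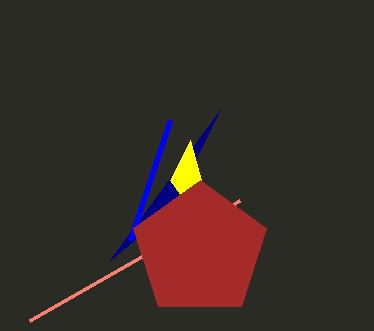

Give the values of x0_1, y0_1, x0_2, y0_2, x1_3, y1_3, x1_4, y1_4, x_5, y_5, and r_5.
x0_1 = 110
y0_1 = 260
x0_2 = 130
y0_2 = 240
x1_3 = 190
y1_3 = 140
x1_4 = 240
y1_4 = 200
x_5 = 200
y_5 = 250
r_5 = 70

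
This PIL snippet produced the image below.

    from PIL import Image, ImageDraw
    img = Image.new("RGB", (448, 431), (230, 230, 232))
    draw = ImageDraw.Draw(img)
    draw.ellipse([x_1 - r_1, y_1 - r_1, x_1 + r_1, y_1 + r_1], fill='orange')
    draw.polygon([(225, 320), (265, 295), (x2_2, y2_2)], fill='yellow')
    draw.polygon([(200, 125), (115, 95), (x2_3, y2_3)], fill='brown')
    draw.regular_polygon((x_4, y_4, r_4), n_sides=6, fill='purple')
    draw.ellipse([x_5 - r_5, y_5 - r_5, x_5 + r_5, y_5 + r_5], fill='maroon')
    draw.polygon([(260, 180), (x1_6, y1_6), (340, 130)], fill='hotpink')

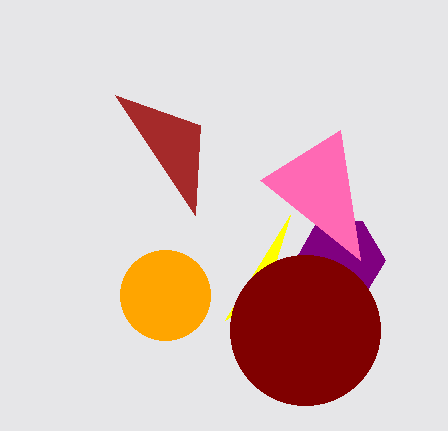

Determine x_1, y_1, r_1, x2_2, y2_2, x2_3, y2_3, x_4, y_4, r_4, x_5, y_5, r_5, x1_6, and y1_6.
x_1 = 165, y_1 = 295, r_1 = 45, x2_2 = 290, y2_2 = 215, x2_3 = 195, y2_3 = 215, x_4 = 340, y_4 = 260, r_4 = 45, x_5 = 305, y_5 = 330, r_5 = 75, x1_6 = 360, y1_6 = 260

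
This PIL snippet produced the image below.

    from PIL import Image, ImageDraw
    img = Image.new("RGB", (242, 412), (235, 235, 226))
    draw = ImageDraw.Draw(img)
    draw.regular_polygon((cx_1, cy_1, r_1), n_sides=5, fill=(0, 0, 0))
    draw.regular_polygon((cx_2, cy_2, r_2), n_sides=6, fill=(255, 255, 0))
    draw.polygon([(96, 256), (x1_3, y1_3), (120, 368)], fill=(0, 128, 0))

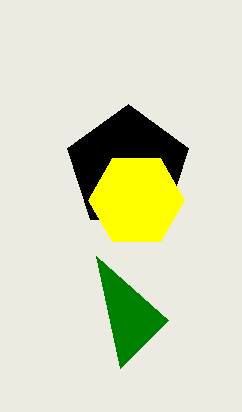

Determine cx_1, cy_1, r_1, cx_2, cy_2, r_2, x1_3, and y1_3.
cx_1 = 128, cy_1 = 168, r_1 = 64, cx_2 = 136, cy_2 = 200, r_2 = 48, x1_3 = 168, y1_3 = 320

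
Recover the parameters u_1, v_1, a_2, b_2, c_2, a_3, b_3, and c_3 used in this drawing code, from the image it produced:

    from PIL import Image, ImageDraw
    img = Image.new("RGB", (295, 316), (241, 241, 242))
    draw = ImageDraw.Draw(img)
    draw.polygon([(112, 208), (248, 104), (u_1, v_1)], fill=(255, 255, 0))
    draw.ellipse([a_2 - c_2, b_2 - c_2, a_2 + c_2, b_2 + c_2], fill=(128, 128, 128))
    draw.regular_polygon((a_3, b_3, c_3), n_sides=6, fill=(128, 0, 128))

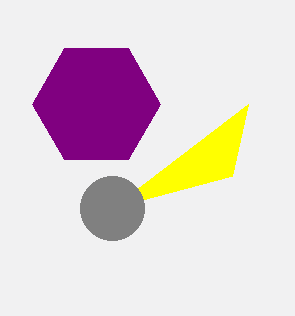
u_1 = 232, v_1 = 176, a_2 = 112, b_2 = 208, c_2 = 32, a_3 = 96, b_3 = 104, c_3 = 64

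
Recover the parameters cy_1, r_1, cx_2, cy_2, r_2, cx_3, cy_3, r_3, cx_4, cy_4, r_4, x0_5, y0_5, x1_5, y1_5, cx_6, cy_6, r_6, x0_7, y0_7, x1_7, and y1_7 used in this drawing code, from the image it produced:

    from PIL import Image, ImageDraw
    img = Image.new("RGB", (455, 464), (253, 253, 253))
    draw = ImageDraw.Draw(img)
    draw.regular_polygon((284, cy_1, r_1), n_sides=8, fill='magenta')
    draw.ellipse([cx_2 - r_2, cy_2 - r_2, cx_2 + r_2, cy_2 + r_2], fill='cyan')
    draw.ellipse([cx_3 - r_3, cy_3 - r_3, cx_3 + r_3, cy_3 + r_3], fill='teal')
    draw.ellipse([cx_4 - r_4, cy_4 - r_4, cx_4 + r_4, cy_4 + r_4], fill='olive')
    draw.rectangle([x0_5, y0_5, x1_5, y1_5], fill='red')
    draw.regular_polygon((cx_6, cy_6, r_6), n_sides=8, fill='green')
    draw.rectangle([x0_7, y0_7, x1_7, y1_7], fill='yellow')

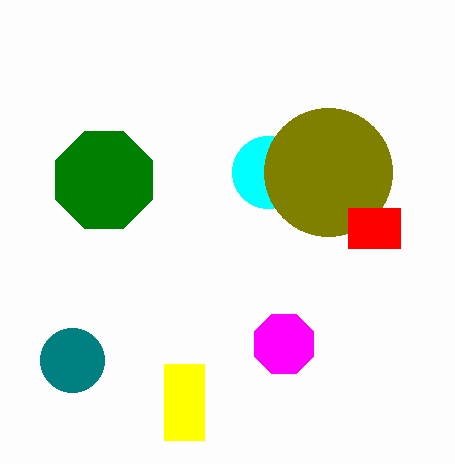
cy_1 = 344, r_1 = 32, cx_2 = 268, cy_2 = 172, r_2 = 36, cx_3 = 72, cy_3 = 360, r_3 = 32, cx_4 = 328, cy_4 = 172, r_4 = 64, x0_5 = 348, y0_5 = 208, x1_5 = 400, y1_5 = 248, cx_6 = 104, cy_6 = 180, r_6 = 52, x0_7 = 164, y0_7 = 364, x1_7 = 204, y1_7 = 440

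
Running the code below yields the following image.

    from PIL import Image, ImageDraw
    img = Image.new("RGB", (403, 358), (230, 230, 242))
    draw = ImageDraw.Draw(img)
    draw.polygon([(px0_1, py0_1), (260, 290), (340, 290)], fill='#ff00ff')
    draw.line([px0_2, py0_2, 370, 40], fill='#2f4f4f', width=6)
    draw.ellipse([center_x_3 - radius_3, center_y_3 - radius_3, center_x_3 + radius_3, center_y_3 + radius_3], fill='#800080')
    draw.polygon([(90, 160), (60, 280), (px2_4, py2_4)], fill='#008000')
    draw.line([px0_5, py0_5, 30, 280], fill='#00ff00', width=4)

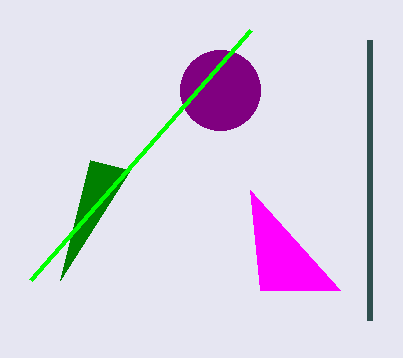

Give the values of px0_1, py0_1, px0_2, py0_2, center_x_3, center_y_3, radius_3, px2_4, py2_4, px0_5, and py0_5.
px0_1 = 250; py0_1 = 190; px0_2 = 370; py0_2 = 320; center_x_3 = 220; center_y_3 = 90; radius_3 = 40; px2_4 = 130; py2_4 = 170; px0_5 = 250; py0_5 = 30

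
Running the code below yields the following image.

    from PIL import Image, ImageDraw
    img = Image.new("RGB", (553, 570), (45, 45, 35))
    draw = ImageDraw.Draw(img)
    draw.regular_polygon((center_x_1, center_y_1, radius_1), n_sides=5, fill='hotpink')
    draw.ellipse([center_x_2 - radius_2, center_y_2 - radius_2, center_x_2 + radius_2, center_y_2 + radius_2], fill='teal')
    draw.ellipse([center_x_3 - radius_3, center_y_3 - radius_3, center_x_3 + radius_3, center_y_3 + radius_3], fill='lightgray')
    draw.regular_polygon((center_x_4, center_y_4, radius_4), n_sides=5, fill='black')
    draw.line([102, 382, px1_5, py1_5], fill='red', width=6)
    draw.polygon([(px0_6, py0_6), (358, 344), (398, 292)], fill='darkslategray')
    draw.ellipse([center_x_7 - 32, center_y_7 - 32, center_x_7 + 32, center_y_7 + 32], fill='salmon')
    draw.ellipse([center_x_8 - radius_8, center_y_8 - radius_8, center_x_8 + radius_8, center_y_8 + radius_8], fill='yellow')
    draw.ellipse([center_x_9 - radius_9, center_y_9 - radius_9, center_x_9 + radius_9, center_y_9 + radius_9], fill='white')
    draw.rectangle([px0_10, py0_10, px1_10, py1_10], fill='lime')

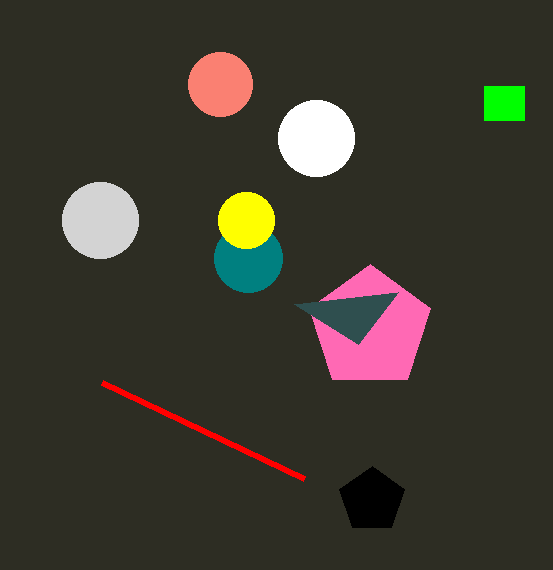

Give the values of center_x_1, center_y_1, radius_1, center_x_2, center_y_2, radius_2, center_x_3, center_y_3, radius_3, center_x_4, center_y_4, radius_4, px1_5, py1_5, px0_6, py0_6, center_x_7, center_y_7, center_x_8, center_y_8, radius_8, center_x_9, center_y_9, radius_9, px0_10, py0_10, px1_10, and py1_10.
center_x_1 = 370, center_y_1 = 328, radius_1 = 64, center_x_2 = 248, center_y_2 = 258, radius_2 = 34, center_x_3 = 100, center_y_3 = 220, radius_3 = 38, center_x_4 = 372, center_y_4 = 500, radius_4 = 34, px1_5 = 304, py1_5 = 478, px0_6 = 294, py0_6 = 304, center_x_7 = 220, center_y_7 = 84, center_x_8 = 246, center_y_8 = 220, radius_8 = 28, center_x_9 = 316, center_y_9 = 138, radius_9 = 38, px0_10 = 484, py0_10 = 86, px1_10 = 524, py1_10 = 120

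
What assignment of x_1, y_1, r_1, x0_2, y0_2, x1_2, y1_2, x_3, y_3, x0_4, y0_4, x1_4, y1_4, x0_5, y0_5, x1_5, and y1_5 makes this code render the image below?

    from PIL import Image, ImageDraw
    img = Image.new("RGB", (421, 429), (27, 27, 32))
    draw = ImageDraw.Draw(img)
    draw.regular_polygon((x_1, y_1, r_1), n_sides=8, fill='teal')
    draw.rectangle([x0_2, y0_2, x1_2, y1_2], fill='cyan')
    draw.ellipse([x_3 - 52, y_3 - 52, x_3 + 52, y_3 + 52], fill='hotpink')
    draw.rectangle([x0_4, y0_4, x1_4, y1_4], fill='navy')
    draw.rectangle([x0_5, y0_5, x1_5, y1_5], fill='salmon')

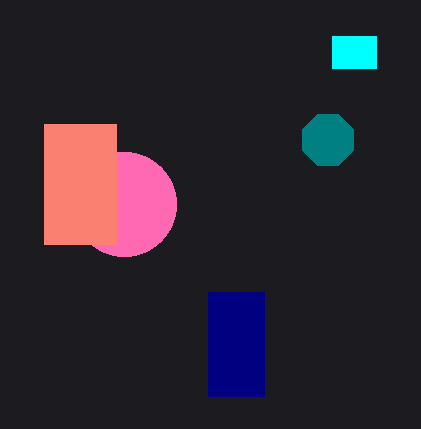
x_1 = 328; y_1 = 140; r_1 = 28; x0_2 = 332; y0_2 = 36; x1_2 = 376; y1_2 = 68; x_3 = 124; y_3 = 204; x0_4 = 208; y0_4 = 292; x1_4 = 264; y1_4 = 396; x0_5 = 44; y0_5 = 124; x1_5 = 116; y1_5 = 244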